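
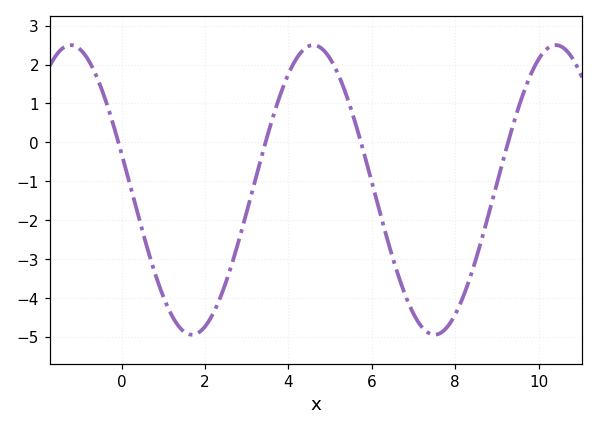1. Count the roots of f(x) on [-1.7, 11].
4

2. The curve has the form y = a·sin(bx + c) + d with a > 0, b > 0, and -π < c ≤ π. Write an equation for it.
y = 3.72sin(1.08x + 2.89) - 1.22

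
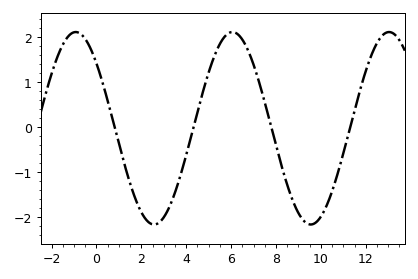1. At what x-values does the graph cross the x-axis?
0.806, 4.33, 7.79, 11.3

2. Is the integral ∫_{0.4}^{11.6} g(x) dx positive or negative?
negative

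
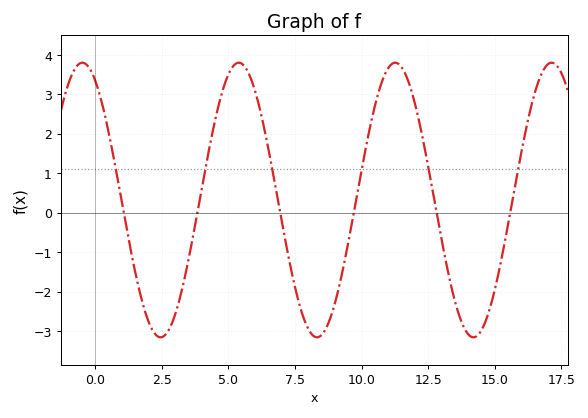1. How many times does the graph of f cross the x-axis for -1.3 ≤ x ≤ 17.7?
6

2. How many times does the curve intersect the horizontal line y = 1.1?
6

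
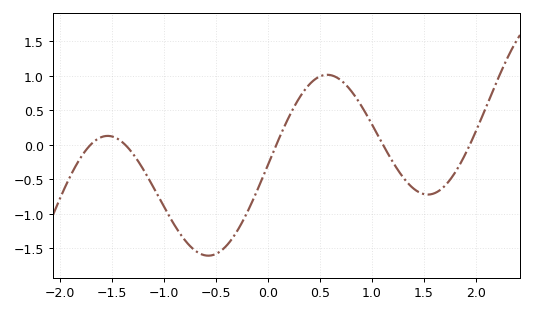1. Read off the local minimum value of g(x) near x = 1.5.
-0.719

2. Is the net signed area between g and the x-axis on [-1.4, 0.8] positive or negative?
negative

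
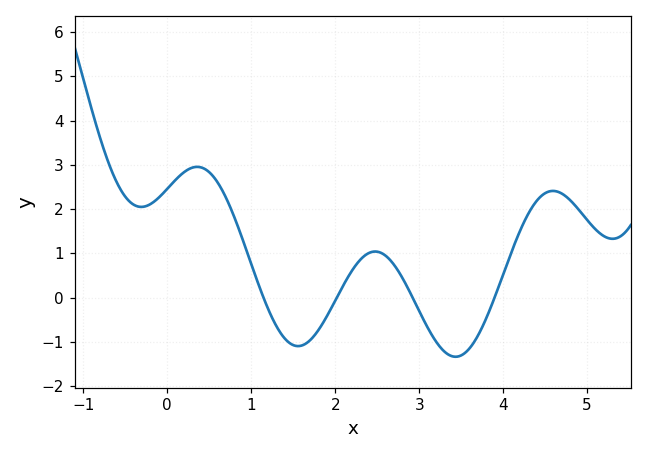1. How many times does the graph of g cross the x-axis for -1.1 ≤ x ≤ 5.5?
4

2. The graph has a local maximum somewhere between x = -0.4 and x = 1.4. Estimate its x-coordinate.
0.4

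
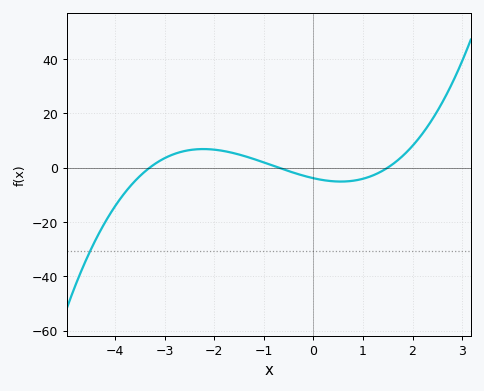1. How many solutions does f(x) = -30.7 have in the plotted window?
1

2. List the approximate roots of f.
-3.2, -0.8, 1.4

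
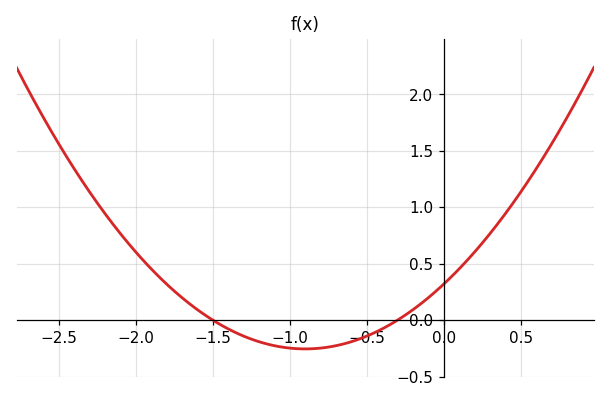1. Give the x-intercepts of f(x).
-1.5, -0.3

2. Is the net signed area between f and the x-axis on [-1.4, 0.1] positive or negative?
negative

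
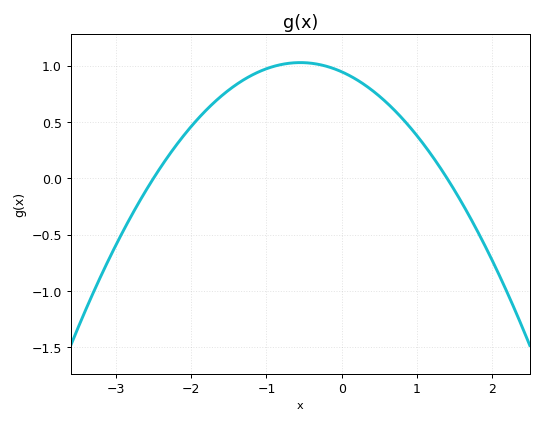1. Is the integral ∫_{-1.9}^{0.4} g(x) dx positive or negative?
positive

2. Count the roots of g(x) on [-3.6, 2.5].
2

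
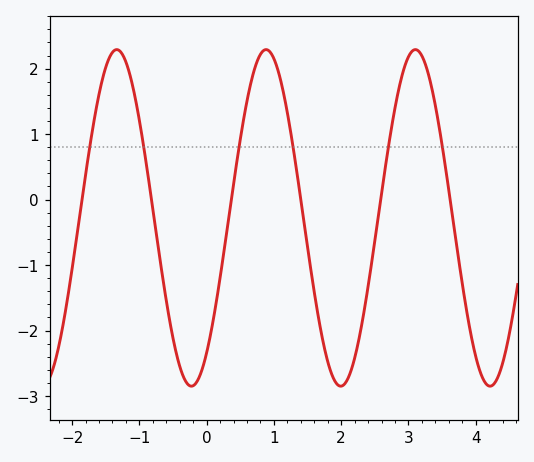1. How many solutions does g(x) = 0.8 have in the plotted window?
6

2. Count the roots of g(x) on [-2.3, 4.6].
6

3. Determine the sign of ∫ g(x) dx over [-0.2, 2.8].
negative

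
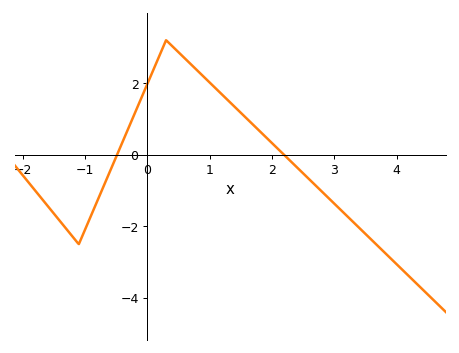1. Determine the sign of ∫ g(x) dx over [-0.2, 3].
positive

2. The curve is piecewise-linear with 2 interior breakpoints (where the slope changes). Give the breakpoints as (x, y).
(-1.1, -2.5); (0.3, 3.2)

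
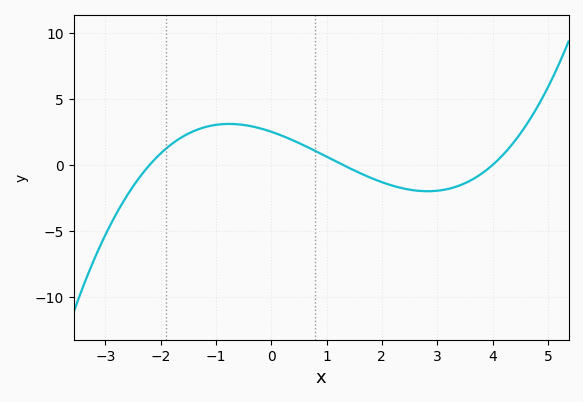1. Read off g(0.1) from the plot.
2.5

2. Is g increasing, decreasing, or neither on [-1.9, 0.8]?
neither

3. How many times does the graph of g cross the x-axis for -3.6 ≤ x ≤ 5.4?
3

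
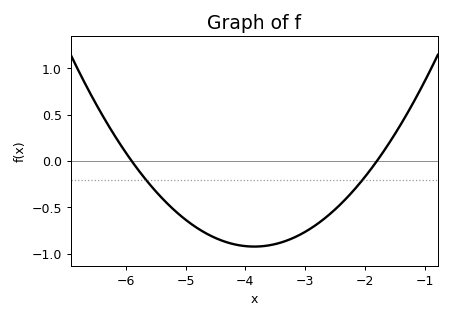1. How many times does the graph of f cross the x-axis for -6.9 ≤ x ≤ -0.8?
2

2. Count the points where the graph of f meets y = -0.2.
2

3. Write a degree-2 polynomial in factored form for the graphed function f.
y = 0.22(x + 5.9)(x + 1.8)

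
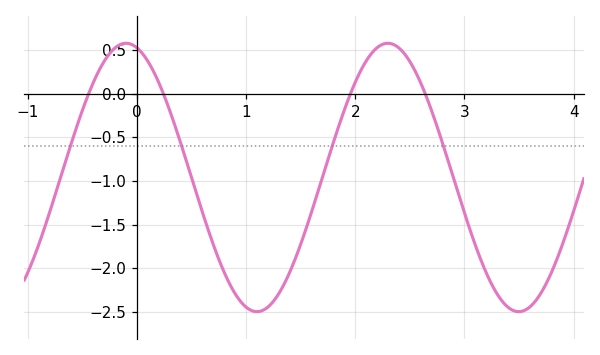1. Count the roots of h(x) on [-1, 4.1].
4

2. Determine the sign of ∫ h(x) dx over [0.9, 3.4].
negative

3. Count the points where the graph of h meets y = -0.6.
4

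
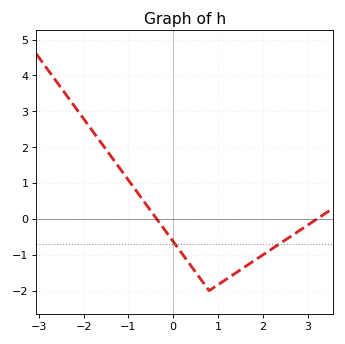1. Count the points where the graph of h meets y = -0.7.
2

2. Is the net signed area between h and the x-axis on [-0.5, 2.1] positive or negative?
negative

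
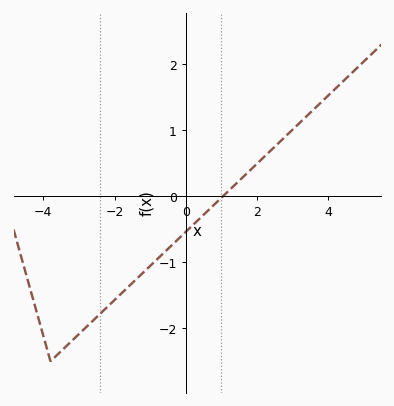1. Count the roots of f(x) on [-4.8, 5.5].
1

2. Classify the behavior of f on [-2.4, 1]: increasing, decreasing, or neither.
increasing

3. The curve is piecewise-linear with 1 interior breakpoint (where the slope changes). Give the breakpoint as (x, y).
(-3.8, -2.5)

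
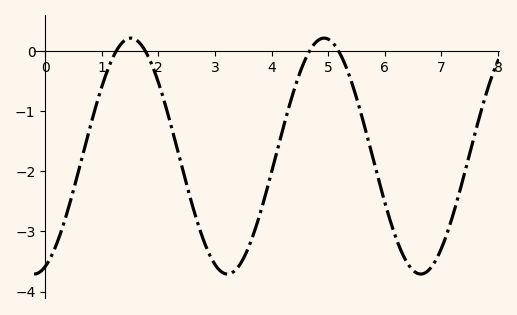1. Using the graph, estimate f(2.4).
-1.9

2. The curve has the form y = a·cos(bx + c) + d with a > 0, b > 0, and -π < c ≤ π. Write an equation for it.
y = 1.96cos(1.8x - 2.8) - 1.75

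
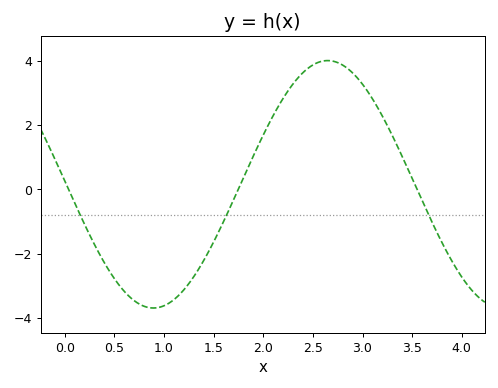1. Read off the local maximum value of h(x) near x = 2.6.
4.01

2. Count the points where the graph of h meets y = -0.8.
3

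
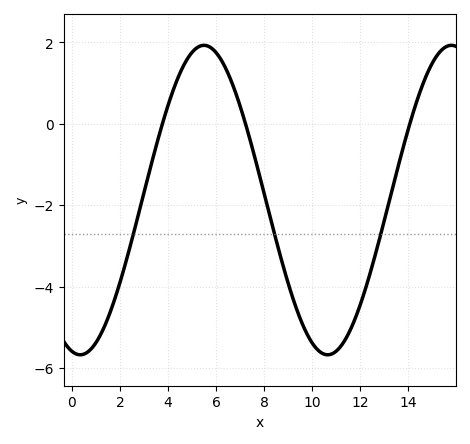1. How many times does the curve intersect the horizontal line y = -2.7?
3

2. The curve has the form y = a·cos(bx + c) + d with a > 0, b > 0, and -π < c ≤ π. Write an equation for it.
y = 3.8cos(0.61x + 2.93) - 1.87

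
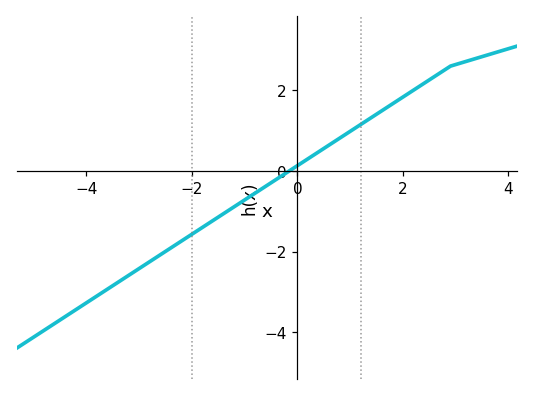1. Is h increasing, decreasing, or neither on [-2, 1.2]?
increasing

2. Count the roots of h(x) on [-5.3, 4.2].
1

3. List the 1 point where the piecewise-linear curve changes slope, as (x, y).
(2.9, 2.6)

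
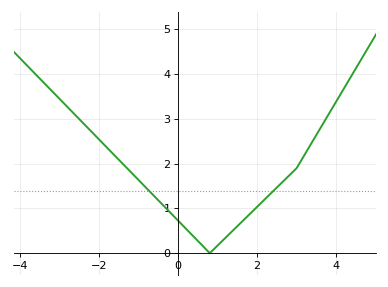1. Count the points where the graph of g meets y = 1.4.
2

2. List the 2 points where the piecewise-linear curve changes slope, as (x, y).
(0.8, 0); (3, 1.9)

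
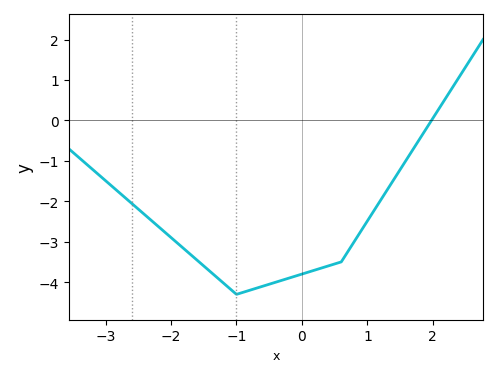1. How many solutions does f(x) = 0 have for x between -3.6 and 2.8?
1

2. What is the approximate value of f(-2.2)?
-2.61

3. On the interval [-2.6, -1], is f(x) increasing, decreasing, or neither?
decreasing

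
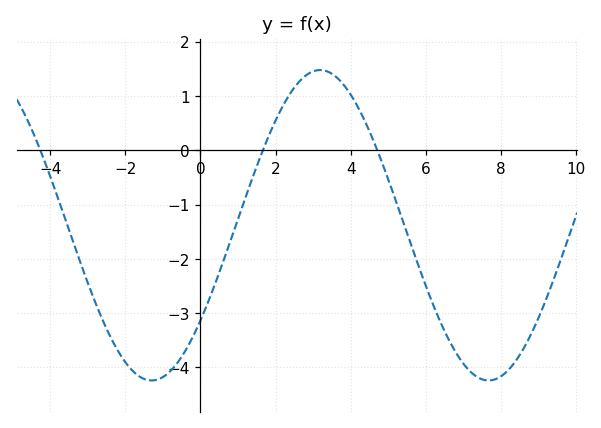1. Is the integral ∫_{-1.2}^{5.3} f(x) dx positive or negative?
negative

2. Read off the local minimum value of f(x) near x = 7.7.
-4.2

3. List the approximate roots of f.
-4.2, 1.6, 4.8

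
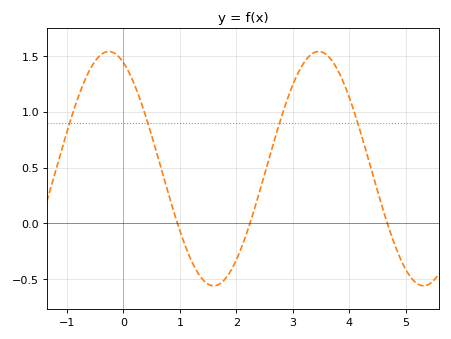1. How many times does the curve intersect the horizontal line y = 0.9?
4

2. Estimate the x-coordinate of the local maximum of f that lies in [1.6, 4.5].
3.46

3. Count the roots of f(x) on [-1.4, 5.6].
3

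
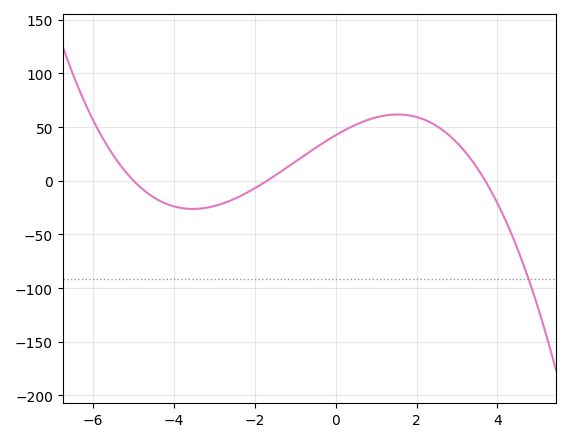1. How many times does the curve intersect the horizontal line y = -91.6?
1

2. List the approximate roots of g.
-5, -1.8, 3.6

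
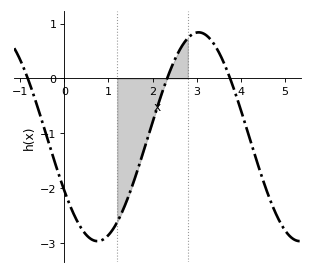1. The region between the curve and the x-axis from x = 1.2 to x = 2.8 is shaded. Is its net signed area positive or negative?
negative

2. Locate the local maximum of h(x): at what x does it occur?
3.05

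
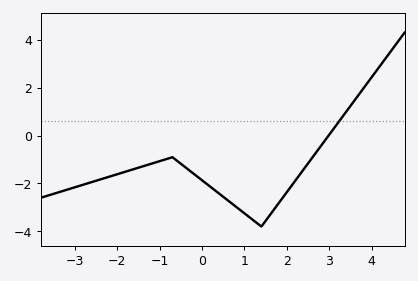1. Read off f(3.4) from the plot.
0.998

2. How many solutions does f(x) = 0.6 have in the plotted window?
1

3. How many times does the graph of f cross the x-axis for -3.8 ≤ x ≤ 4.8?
1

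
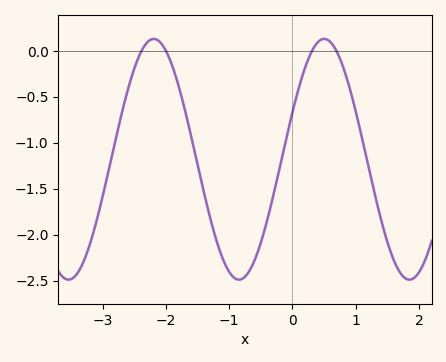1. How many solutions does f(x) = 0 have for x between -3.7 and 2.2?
4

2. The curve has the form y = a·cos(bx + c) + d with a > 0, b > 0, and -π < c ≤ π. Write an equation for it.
y = 1.31cos(2.33x - 1.17) - 1.18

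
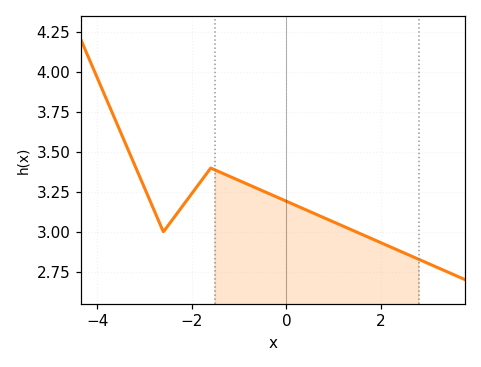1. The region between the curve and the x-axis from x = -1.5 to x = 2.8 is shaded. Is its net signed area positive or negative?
positive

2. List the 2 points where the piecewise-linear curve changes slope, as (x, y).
(-2.6, 3); (-1.6, 3.4)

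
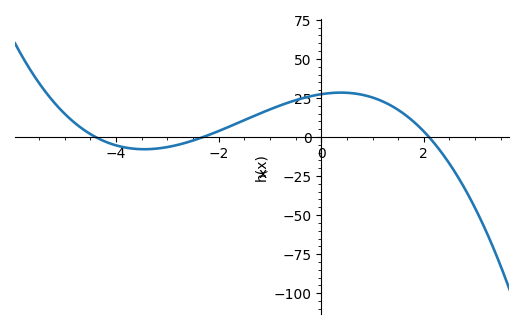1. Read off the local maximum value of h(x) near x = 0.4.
28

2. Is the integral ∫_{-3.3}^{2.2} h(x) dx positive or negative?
positive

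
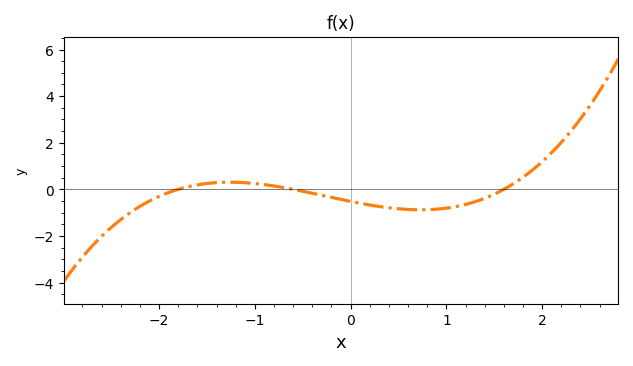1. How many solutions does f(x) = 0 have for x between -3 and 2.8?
3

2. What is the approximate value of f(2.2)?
2.02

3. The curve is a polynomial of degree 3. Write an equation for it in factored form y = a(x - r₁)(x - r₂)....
y = 0.3(x + 1.8)(x + 0.6)(x - 1.6)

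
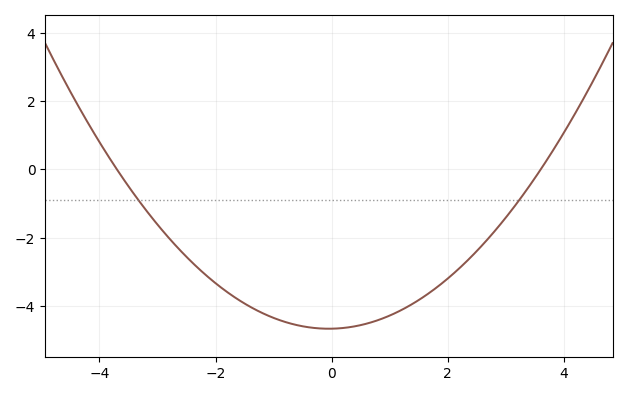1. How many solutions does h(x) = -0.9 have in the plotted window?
2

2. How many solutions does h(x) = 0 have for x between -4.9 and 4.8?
2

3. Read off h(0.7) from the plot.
-4.47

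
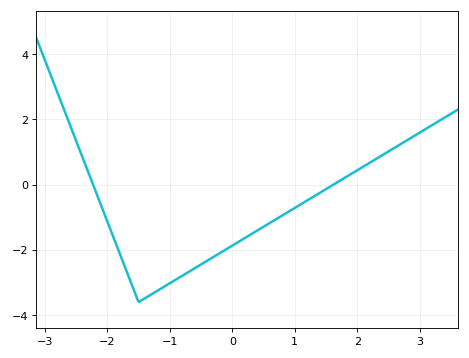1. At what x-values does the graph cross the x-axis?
-2.23, 1.62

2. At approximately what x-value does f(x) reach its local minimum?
-1.5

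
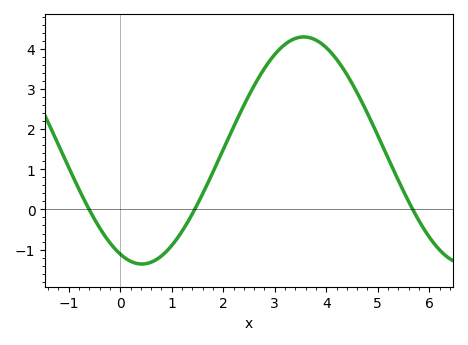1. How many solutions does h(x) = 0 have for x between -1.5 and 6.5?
3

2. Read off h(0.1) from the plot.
-1.22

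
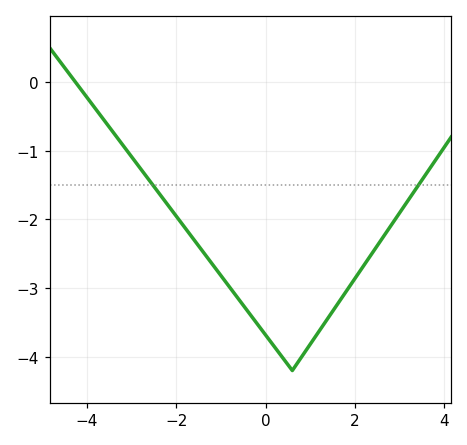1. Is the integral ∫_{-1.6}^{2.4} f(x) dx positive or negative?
negative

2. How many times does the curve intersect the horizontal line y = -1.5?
2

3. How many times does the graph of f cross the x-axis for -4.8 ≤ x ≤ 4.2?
1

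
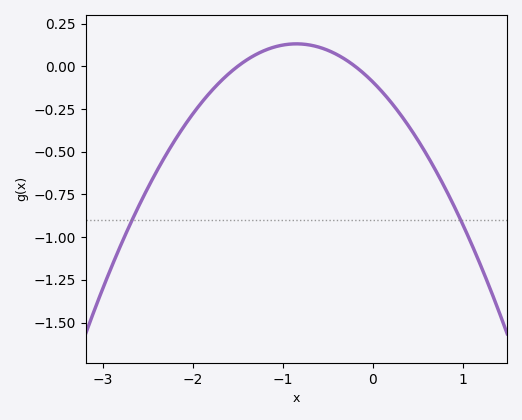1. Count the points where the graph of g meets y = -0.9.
2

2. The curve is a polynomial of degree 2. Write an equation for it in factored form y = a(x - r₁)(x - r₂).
y = -0.31(x + 1.5)(x + 0.2)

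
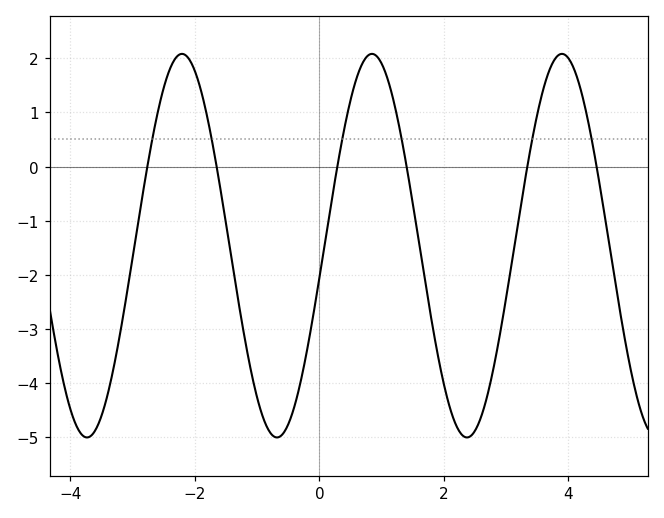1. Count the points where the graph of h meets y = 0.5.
6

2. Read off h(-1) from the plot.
-4.3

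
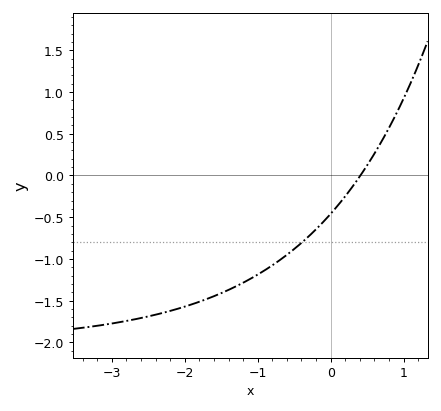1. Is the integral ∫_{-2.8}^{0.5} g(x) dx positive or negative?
negative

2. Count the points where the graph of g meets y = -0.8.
1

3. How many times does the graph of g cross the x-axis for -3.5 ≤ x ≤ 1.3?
1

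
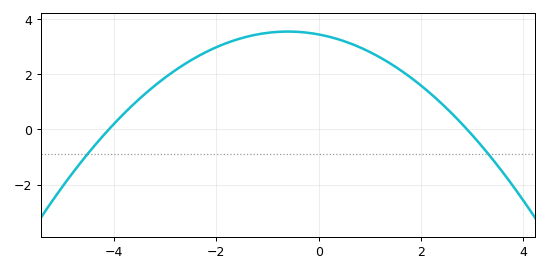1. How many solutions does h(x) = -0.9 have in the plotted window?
2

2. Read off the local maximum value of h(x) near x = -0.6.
3.55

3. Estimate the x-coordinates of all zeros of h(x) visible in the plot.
-4.1, 2.9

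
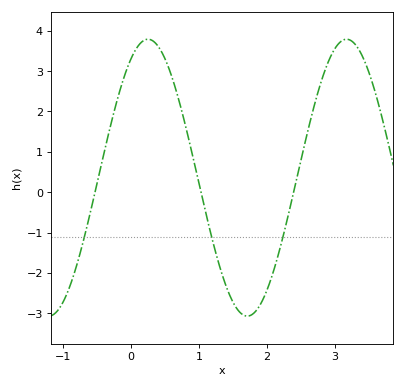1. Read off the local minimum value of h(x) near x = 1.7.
-3.07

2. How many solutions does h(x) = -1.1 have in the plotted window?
3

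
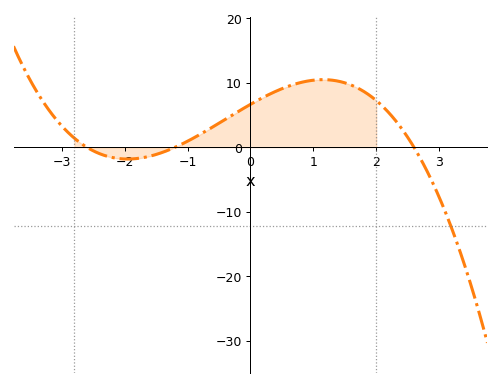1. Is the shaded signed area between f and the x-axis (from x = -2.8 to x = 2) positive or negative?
positive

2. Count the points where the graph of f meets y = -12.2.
1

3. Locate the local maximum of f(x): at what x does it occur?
1.15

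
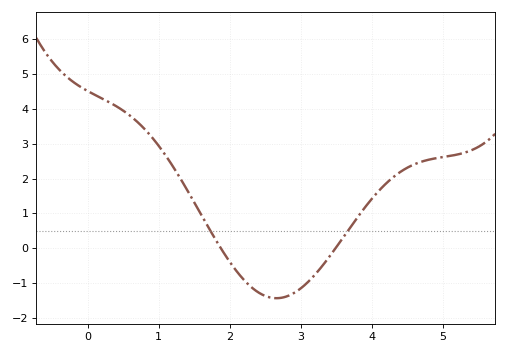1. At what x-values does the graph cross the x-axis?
1.87, 3.49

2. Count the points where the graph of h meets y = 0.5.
2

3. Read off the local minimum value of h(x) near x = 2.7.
-1.44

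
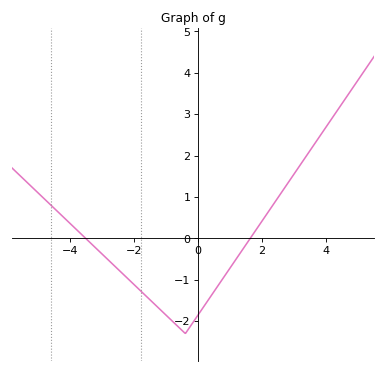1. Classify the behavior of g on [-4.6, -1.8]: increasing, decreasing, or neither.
decreasing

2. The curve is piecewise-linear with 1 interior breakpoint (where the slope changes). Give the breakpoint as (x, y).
(-0.4, -2.3)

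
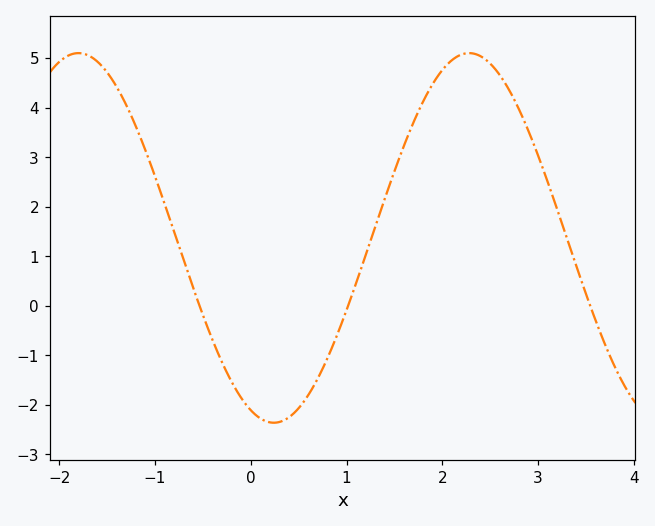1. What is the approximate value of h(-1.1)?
3.14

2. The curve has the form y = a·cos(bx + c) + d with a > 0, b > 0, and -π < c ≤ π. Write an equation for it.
y = 3.73cos(1.54x + 2.77) + 1.37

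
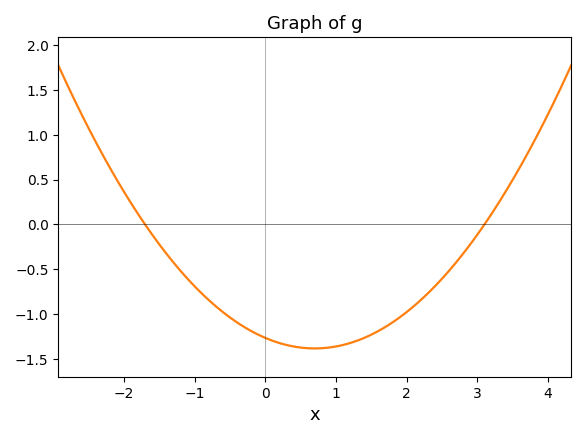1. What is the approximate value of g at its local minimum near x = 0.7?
-1.38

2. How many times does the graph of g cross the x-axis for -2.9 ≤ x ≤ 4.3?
2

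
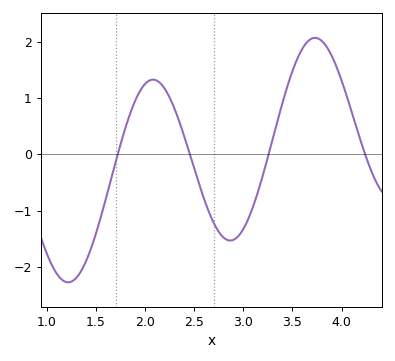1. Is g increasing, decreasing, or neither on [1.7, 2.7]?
neither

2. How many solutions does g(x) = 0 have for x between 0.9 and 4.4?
4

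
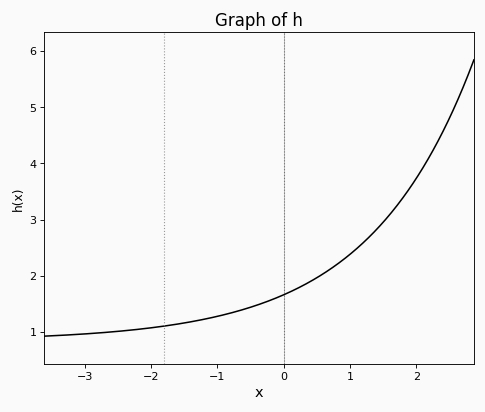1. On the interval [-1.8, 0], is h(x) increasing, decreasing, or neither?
increasing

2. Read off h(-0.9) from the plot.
1.3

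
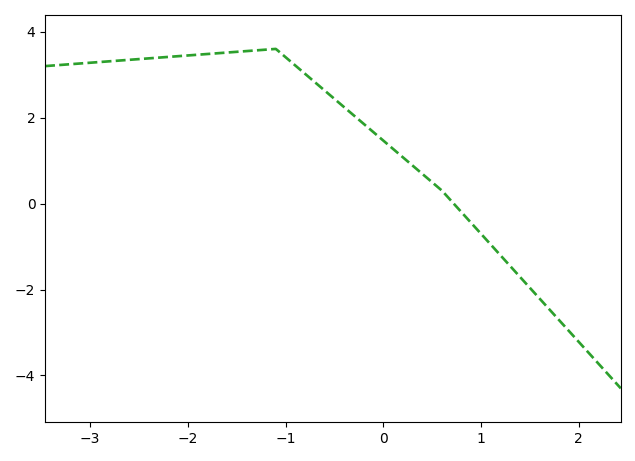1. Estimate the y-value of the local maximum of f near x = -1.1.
3.6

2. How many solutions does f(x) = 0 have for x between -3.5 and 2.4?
1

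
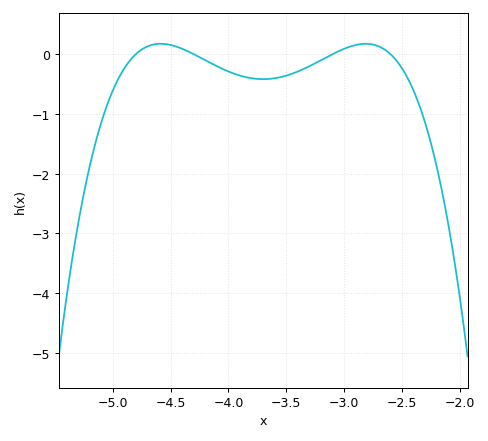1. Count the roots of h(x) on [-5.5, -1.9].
4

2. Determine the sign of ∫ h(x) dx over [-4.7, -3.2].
negative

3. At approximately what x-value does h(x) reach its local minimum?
-3.7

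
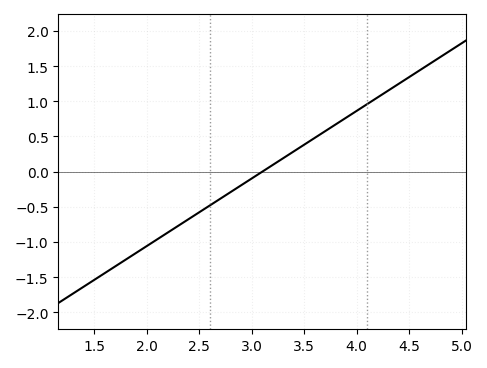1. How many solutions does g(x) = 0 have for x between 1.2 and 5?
1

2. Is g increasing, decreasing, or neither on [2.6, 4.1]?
increasing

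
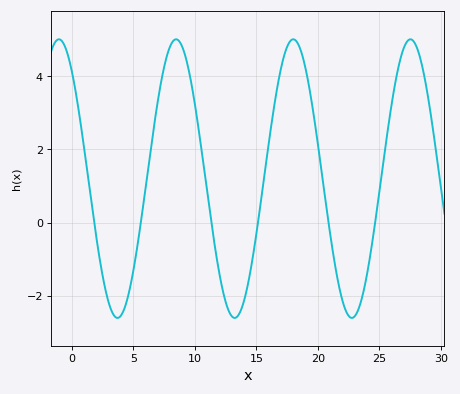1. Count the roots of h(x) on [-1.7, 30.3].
6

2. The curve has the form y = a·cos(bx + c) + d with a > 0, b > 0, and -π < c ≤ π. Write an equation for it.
y = 3.8cos(0.66x + 0.69) + 1.2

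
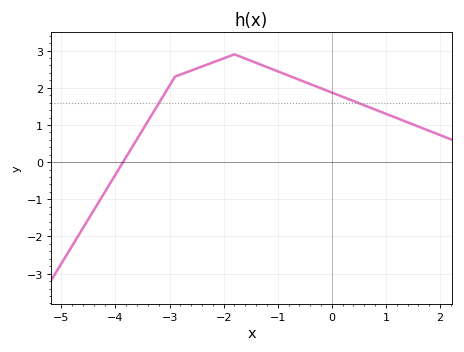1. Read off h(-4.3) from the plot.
-1.1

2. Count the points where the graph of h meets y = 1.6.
2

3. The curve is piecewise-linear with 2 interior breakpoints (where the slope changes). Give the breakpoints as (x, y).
(-2.9, 2.3); (-1.8, 2.9)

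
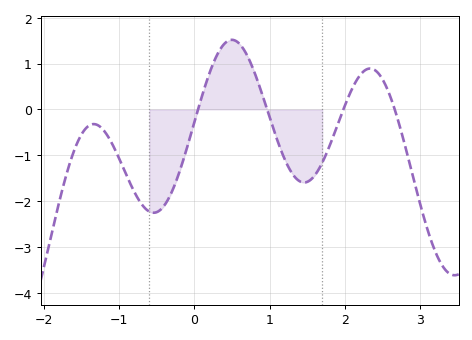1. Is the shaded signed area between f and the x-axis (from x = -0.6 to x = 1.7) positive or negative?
negative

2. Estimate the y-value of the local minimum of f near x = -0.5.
-2.25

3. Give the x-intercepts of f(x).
0.048, 0.966, 1.98, 2.66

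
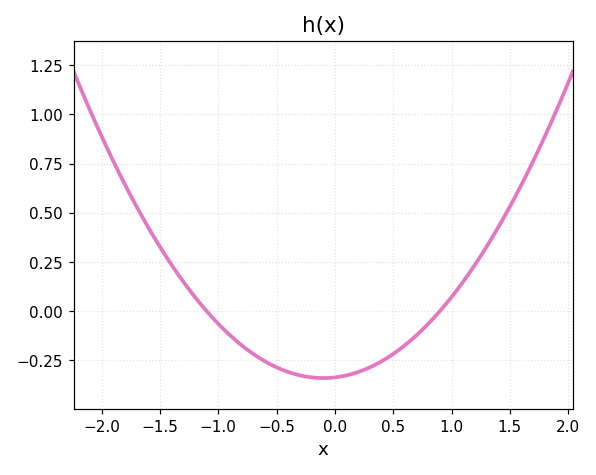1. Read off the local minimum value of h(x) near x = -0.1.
-0.34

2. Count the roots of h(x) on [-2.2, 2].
2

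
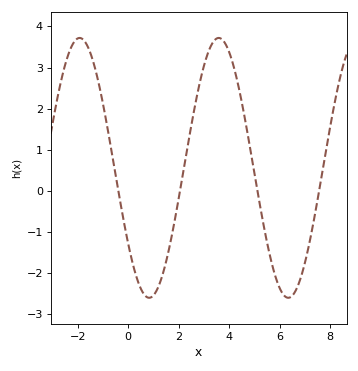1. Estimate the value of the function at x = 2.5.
1.6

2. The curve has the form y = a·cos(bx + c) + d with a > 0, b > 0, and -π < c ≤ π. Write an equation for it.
y = 3.16cos(1.1x + 2.2) + 0.56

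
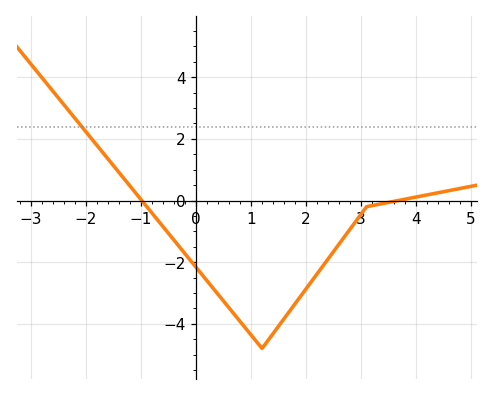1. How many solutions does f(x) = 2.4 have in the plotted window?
1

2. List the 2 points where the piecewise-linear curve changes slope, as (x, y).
(1.2, -4.8); (3.1, -0.2)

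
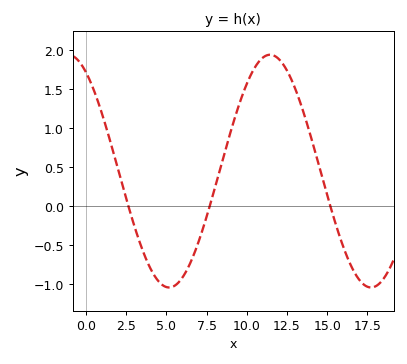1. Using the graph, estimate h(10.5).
1.78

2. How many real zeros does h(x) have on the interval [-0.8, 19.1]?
3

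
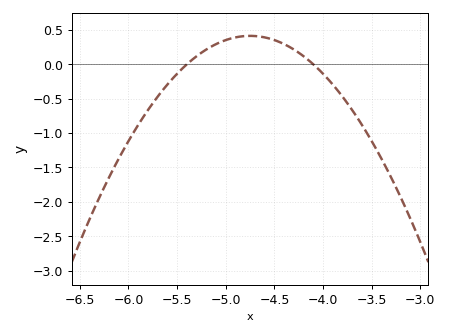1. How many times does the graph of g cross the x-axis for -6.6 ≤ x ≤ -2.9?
2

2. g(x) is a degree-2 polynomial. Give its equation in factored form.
y = -0.98(x + 5.4)(x + 4.1)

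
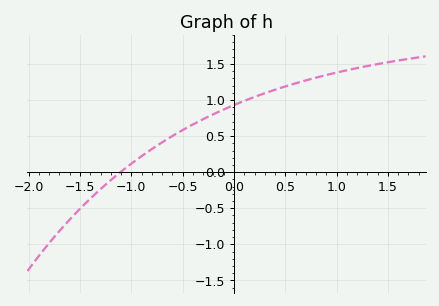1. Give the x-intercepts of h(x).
-1.11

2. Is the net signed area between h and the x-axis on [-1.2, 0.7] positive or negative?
positive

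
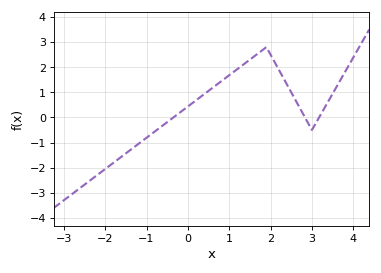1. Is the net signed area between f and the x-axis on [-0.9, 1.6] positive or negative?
positive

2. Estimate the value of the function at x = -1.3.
-1.18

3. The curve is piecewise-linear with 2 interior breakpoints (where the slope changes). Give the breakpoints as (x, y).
(1.9, 2.8); (3, -0.5)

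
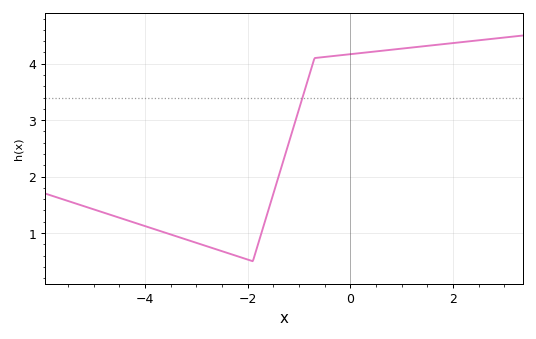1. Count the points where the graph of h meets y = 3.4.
1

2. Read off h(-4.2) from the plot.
1.18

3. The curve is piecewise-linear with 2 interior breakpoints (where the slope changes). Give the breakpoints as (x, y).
(-1.9, 0.5); (-0.7, 4.1)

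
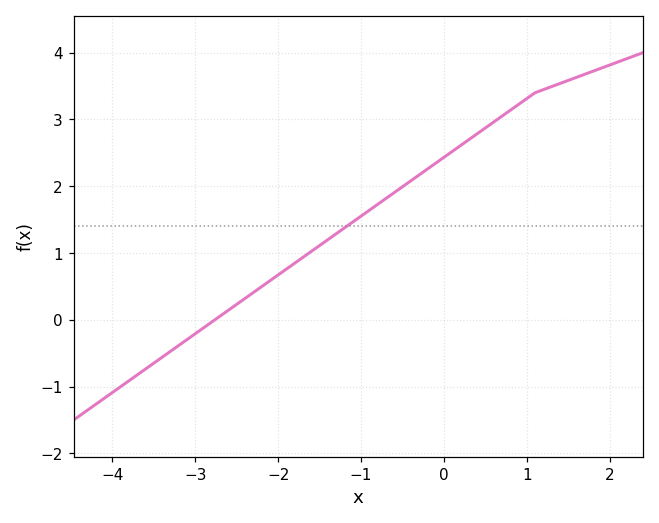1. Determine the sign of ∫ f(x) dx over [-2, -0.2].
positive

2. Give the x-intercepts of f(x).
-2.8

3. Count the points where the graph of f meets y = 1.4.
1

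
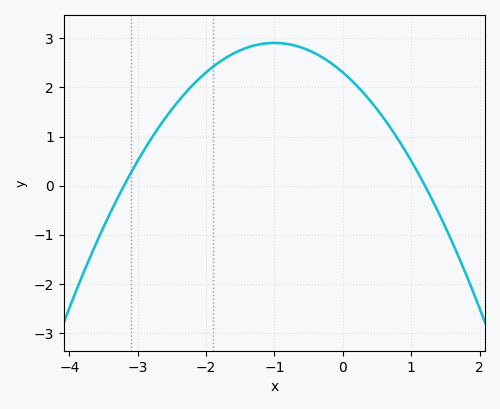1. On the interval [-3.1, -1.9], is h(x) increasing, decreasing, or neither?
increasing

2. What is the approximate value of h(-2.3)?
1.89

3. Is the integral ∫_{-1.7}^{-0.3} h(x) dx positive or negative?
positive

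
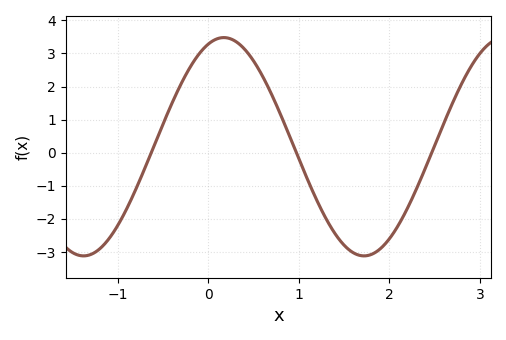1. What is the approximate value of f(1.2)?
-1.4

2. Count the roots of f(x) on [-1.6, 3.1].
3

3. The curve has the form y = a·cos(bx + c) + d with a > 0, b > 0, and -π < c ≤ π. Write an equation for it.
y = 3.3cos(2x - 0.35) + 0.18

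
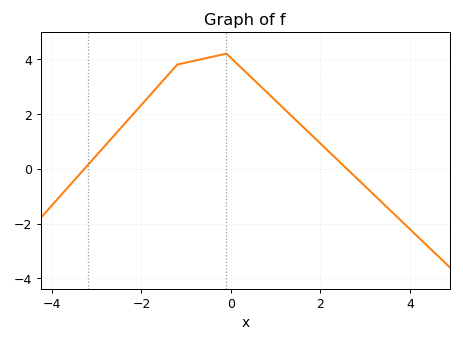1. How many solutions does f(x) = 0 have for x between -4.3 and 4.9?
2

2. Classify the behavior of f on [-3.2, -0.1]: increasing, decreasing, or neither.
increasing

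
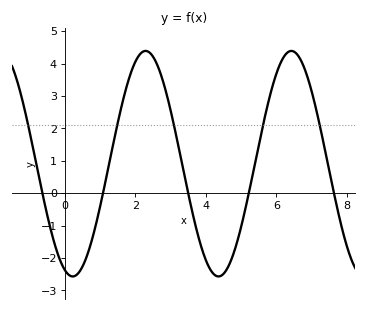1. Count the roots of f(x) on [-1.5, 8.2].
5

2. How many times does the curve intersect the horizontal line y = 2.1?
5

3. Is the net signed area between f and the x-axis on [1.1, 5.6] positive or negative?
positive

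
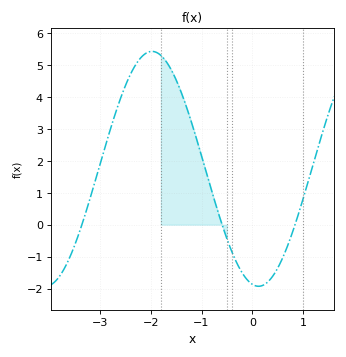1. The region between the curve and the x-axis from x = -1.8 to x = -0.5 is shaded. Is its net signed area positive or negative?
positive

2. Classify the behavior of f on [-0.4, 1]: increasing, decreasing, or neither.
neither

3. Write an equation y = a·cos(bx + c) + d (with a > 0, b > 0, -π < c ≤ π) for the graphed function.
y = 3.68cos(1.5x + 3) + 1.75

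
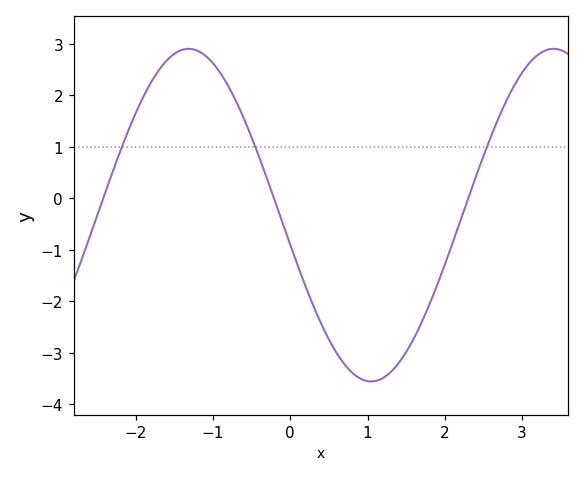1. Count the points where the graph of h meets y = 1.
3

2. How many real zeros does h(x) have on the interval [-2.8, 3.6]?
3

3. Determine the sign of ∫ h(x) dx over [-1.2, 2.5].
negative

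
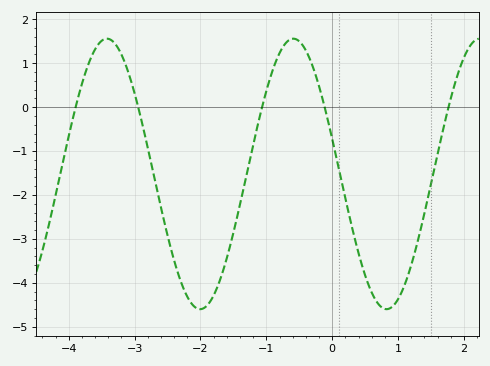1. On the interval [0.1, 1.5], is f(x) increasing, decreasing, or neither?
neither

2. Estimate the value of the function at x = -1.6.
-3.44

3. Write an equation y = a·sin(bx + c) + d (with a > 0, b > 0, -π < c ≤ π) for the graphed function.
y = 3.08sin(2.22x + 2.88) - 1.52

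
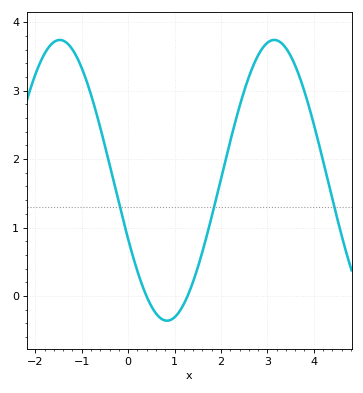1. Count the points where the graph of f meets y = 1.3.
3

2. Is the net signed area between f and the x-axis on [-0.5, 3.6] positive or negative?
positive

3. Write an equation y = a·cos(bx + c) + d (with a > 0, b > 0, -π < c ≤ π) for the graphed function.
y = 2.05cos(1.36x + 2) + 1.69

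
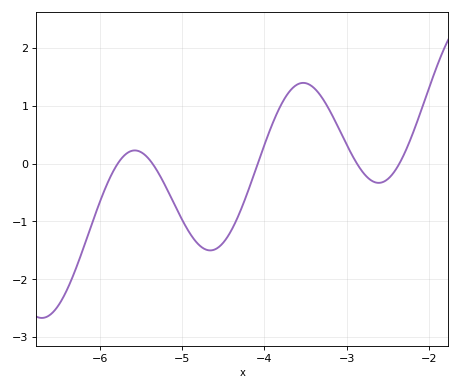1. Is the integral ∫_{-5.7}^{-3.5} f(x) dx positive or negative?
negative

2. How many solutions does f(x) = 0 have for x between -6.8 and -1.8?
5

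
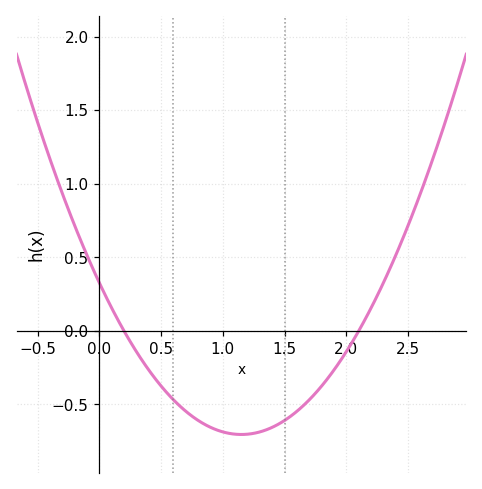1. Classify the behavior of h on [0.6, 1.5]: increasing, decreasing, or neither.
neither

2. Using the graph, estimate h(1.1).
-0.702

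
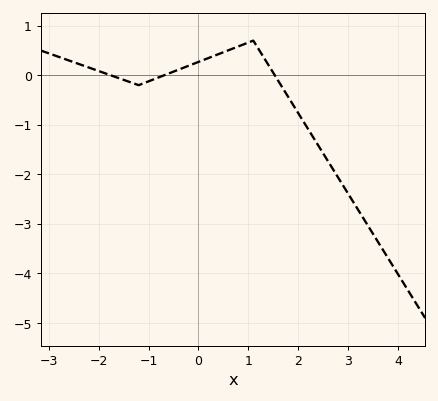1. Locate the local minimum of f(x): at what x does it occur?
-1.2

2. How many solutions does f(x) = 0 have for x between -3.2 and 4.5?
3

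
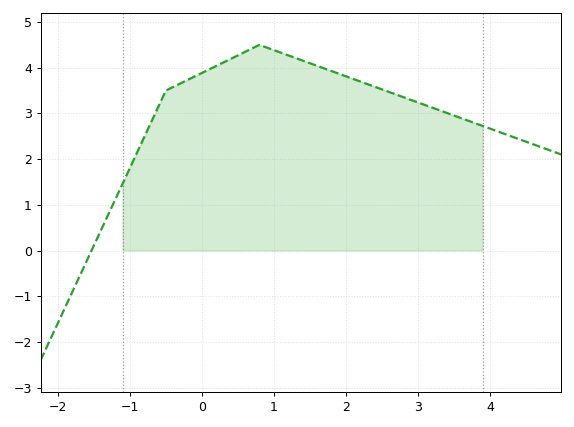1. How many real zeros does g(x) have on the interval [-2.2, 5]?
1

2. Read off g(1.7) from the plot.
3.99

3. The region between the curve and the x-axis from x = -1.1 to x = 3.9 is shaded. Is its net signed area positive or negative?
positive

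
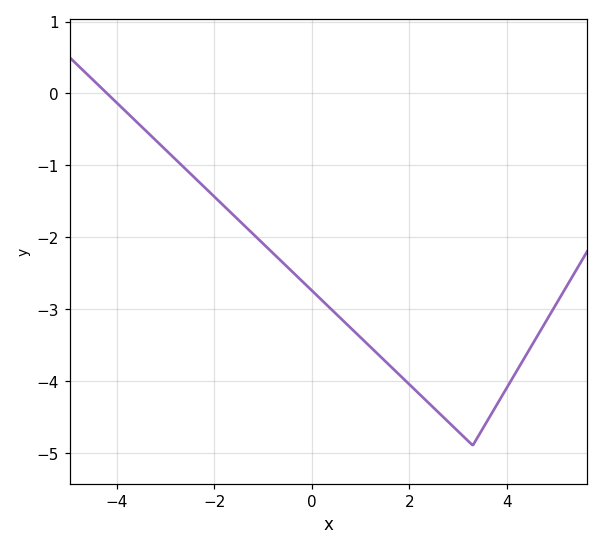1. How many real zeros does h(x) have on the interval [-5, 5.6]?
1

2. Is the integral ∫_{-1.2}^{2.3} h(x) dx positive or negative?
negative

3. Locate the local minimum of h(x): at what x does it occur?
3.3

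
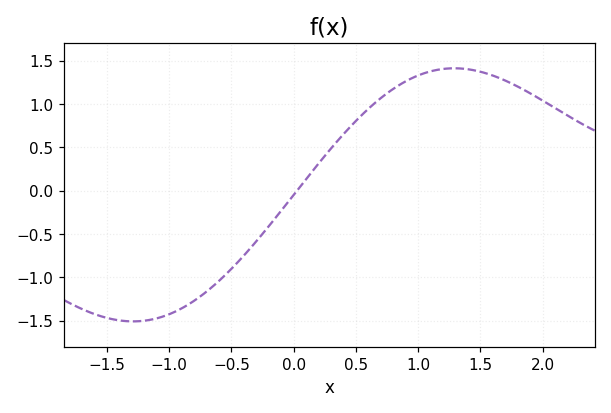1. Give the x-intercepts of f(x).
0.026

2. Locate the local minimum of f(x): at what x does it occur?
-1.29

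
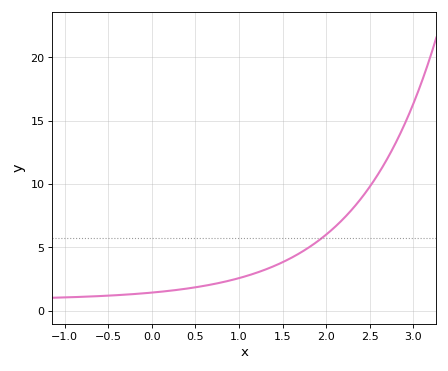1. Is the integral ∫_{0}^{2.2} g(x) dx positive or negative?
positive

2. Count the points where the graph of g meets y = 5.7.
1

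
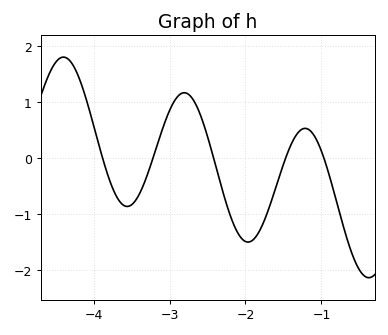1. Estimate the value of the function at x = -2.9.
1.1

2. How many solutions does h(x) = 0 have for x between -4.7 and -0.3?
5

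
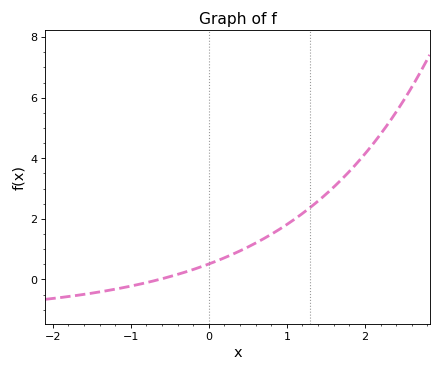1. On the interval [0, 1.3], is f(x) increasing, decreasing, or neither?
increasing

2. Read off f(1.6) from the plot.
3.05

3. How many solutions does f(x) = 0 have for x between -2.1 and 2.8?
1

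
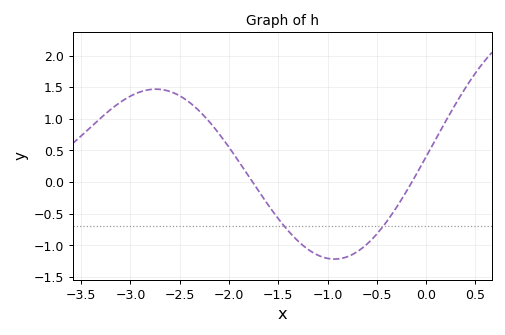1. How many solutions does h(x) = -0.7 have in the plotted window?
2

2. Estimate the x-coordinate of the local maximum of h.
-2.7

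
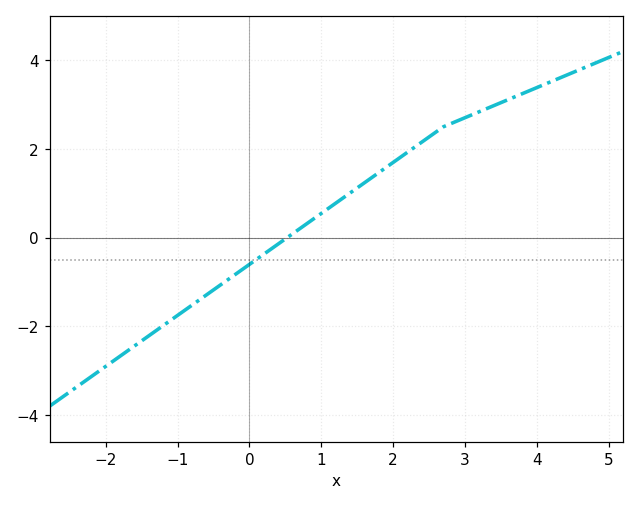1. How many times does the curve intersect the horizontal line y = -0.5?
1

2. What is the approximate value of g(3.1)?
2.8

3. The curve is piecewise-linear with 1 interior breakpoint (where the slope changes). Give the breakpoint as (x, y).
(2.7, 2.5)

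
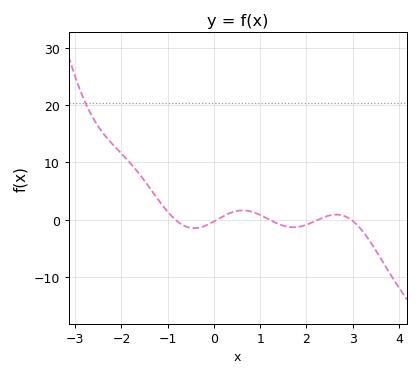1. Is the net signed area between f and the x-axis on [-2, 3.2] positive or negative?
positive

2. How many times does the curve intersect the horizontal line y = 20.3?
1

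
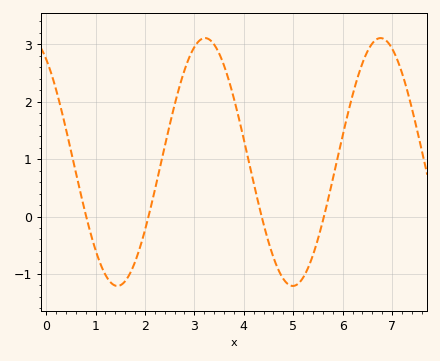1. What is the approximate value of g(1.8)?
-0.79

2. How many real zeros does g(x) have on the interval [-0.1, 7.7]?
4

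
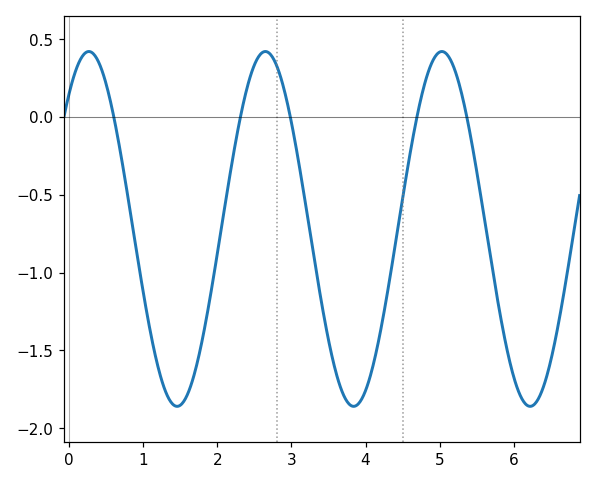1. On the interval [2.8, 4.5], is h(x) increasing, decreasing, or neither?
neither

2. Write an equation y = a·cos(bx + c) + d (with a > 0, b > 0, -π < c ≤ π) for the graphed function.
y = 1.14cos(2.64x - 0.712) - 0.72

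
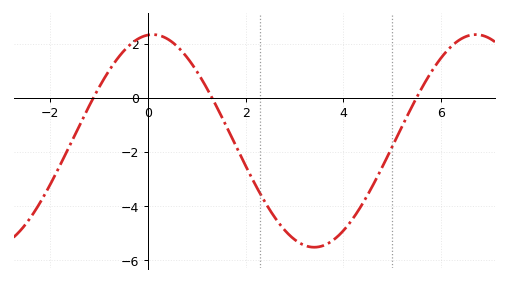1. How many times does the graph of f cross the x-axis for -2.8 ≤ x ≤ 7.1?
3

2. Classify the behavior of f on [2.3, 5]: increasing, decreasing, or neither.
neither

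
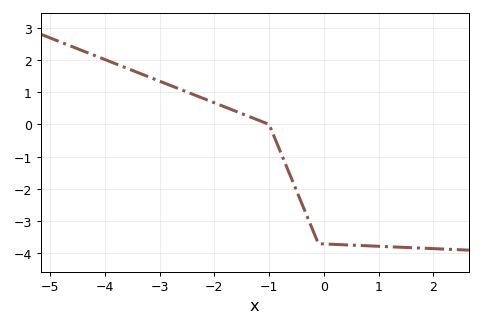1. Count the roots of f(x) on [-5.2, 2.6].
1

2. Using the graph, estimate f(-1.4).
0.3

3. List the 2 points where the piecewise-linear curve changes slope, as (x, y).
(-1, 0); (-0.1, -3.7)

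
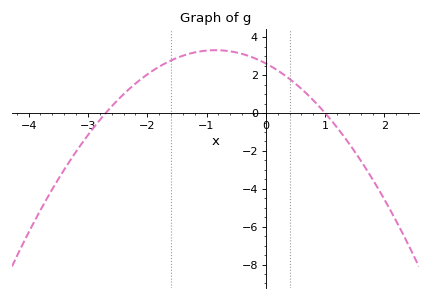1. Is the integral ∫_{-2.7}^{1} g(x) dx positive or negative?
positive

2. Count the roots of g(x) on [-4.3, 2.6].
2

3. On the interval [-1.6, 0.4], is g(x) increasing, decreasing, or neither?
neither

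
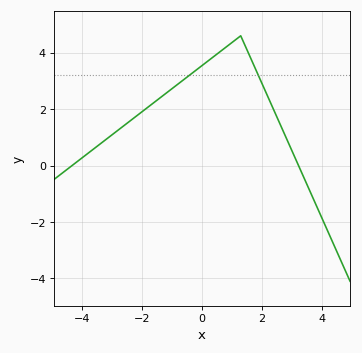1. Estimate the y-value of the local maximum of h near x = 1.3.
4.6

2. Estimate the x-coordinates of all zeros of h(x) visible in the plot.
-4.33, 3.23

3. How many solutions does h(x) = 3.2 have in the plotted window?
2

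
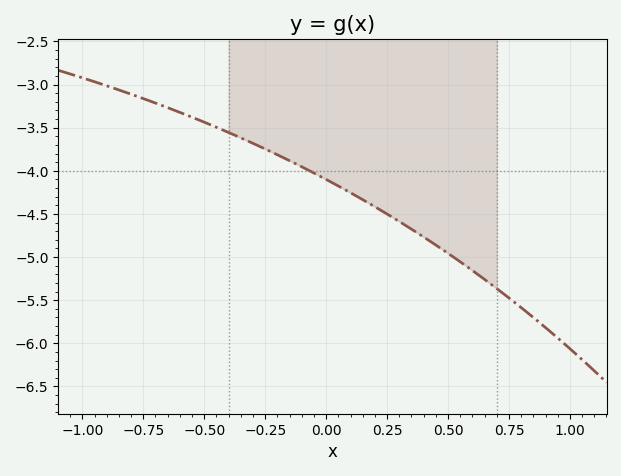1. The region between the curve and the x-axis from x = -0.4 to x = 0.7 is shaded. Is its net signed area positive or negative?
negative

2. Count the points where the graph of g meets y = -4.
1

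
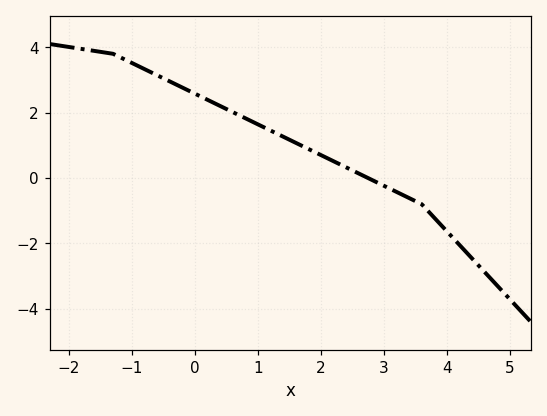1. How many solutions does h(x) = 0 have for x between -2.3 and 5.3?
1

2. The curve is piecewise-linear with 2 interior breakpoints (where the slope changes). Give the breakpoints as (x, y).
(-1.3, 3.8); (3.6, -0.8)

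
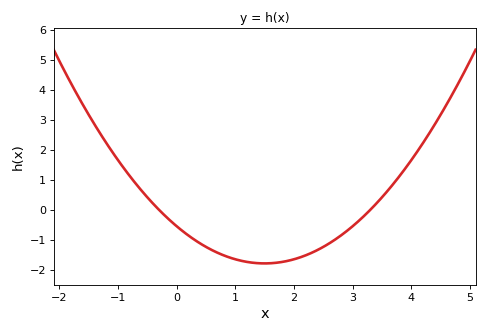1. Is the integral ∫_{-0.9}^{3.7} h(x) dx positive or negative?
negative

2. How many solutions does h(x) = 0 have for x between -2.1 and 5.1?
2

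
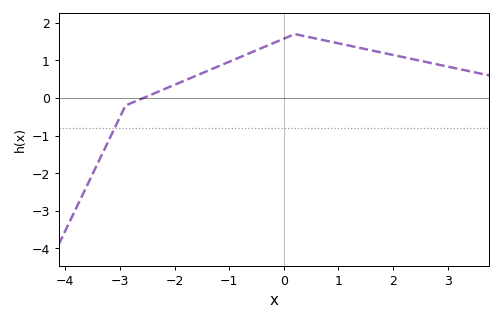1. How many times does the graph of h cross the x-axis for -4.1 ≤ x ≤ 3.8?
1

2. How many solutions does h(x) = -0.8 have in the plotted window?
1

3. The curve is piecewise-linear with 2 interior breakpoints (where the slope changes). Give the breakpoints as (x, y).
(-2.9, -0.2); (0.2, 1.7)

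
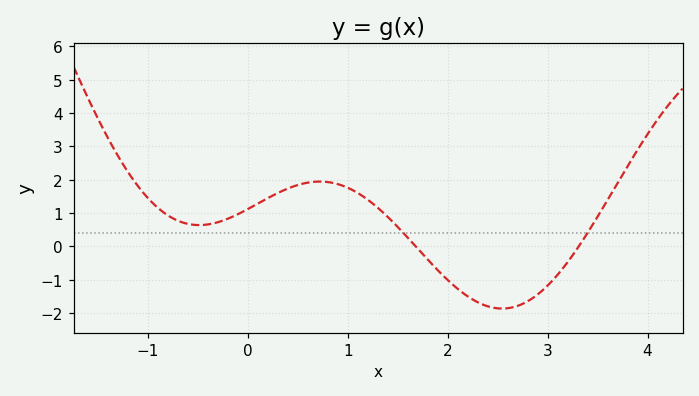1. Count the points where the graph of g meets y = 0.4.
2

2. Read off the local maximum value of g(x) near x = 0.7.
1.9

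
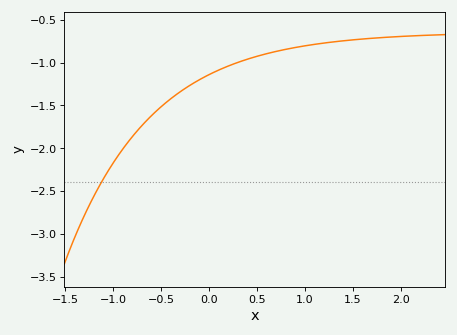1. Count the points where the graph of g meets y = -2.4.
1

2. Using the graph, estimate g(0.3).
-1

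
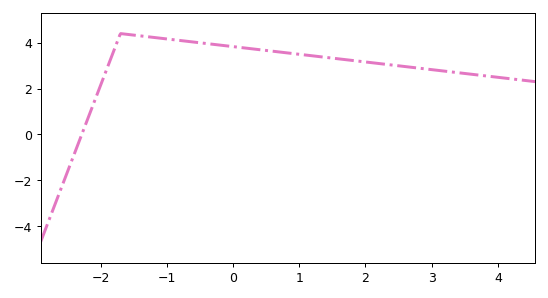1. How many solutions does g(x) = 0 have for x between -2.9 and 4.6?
1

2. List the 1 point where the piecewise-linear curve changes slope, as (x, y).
(-1.7, 4.4)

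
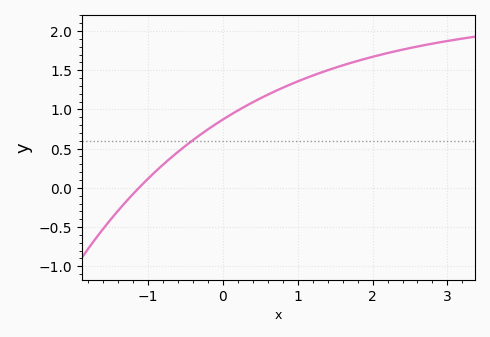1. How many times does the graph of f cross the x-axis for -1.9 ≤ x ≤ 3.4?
1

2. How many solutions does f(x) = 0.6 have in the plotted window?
1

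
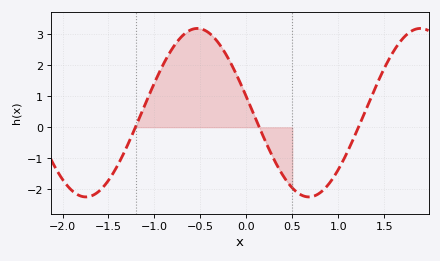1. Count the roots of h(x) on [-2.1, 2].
3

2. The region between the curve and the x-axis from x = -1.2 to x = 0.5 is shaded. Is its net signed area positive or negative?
positive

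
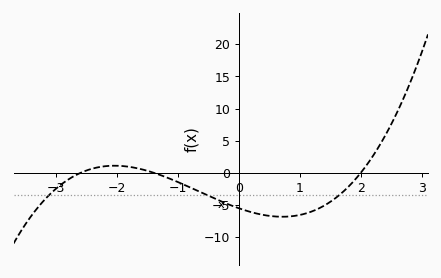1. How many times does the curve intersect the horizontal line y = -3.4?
3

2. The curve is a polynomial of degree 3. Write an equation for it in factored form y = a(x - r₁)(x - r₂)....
y = 0.76(x + 2.6)(x + 1.4)(x - 2)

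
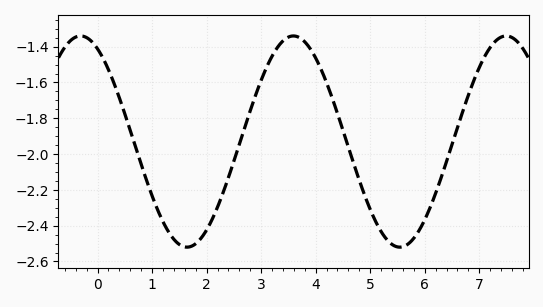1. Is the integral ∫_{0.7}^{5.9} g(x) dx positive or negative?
negative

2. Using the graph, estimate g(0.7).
-1.96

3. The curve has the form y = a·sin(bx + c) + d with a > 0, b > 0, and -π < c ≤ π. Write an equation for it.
y = 0.59sin(1.61x + 2.07) - 1.93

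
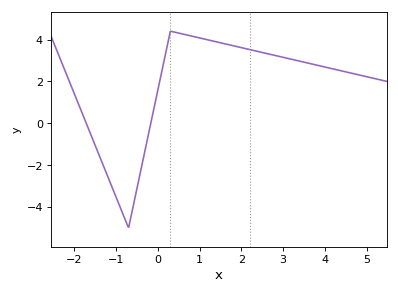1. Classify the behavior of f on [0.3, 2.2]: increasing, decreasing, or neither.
decreasing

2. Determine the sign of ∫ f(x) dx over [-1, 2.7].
positive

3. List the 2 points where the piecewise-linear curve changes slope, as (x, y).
(-0.7, -5); (0.3, 4.4)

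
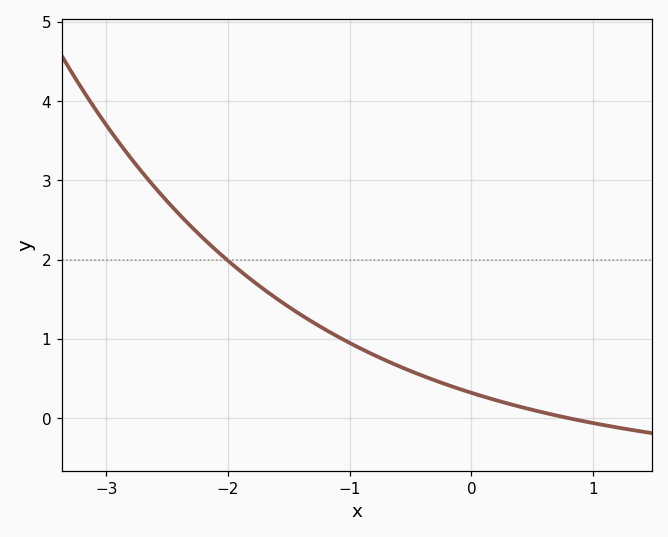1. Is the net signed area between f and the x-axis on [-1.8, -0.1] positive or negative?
positive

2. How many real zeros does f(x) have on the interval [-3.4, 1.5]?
1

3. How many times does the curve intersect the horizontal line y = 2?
1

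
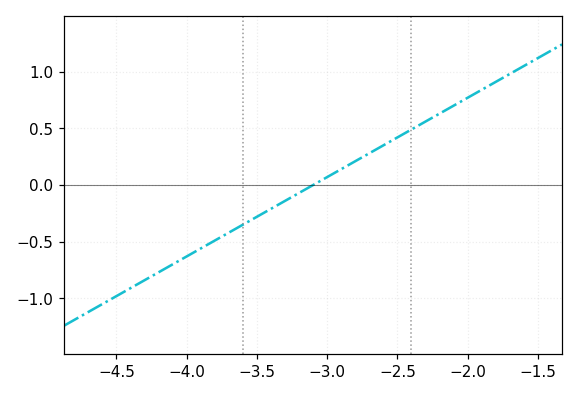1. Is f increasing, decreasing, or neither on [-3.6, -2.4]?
increasing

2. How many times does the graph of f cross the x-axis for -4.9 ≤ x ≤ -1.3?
1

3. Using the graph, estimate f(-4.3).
-0.84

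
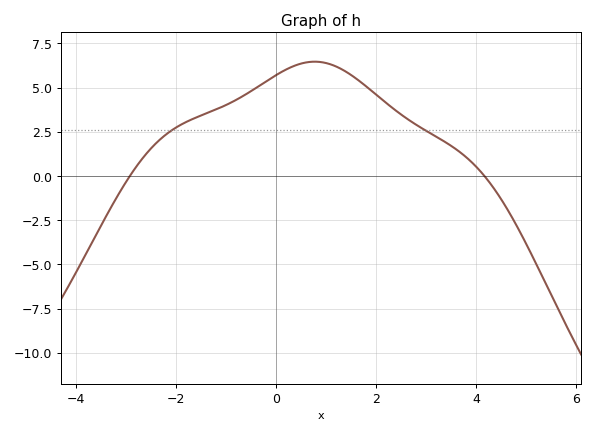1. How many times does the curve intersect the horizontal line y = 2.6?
2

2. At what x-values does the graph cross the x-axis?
-3, 4.2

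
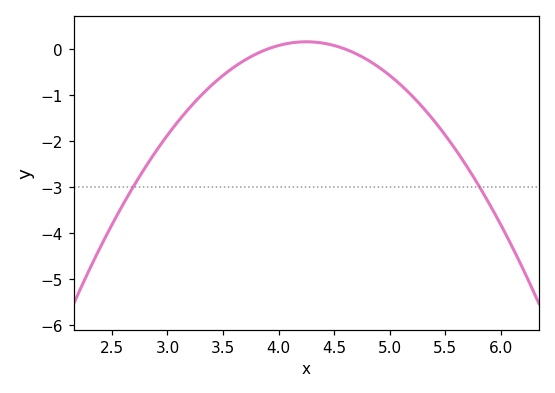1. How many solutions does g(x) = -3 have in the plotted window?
2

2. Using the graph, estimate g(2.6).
-3.38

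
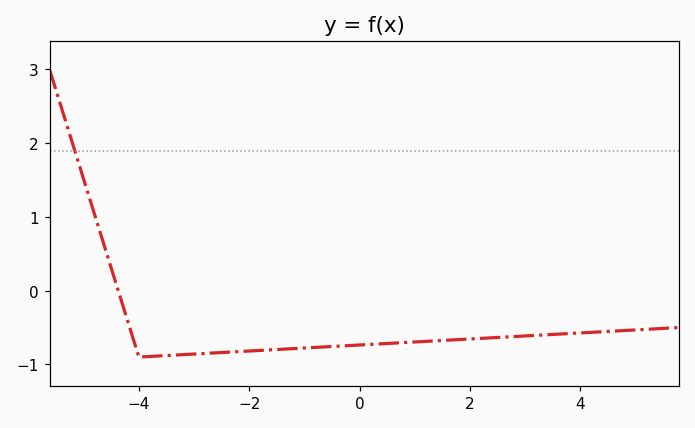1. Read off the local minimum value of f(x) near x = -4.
-0.9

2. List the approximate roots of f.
-4.37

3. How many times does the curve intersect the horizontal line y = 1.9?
1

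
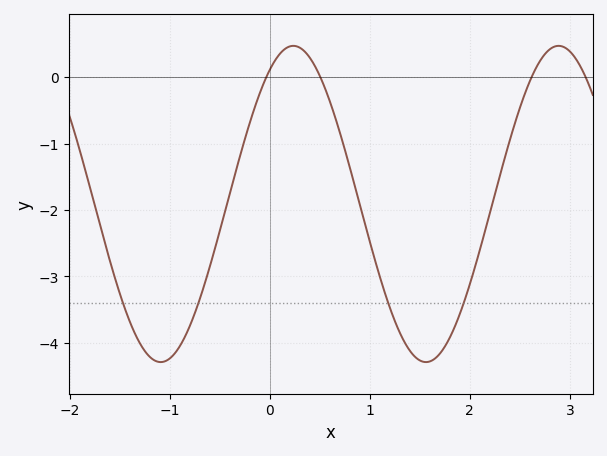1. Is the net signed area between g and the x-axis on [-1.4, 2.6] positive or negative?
negative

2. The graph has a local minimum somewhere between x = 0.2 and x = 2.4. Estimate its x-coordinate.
1.6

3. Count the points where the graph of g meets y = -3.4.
4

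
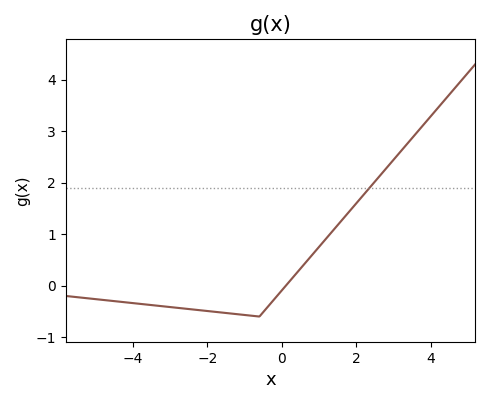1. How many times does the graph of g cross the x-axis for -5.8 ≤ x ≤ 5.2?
1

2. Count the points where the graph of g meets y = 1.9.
1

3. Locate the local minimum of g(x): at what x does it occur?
-0.602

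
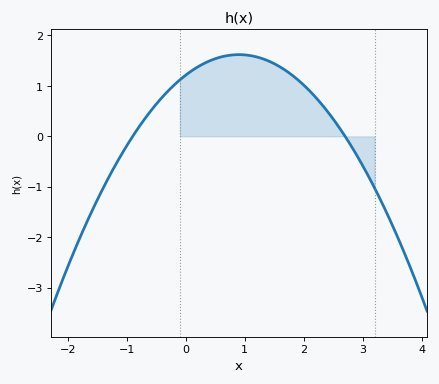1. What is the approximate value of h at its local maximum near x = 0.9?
1.62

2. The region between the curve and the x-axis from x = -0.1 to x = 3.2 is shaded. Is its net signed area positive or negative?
positive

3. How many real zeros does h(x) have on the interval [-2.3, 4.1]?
2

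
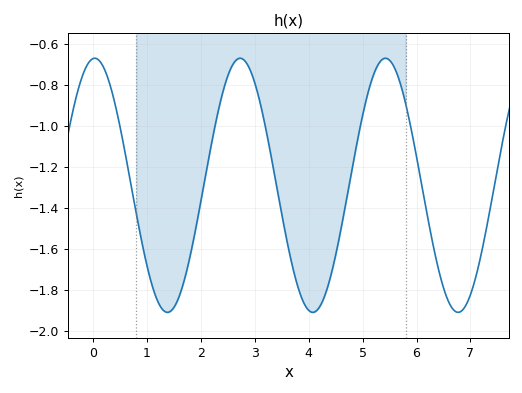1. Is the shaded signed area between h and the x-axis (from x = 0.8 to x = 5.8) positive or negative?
negative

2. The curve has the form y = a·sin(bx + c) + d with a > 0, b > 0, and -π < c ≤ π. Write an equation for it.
y = 0.62sin(2.3x + 1.5) - 1.29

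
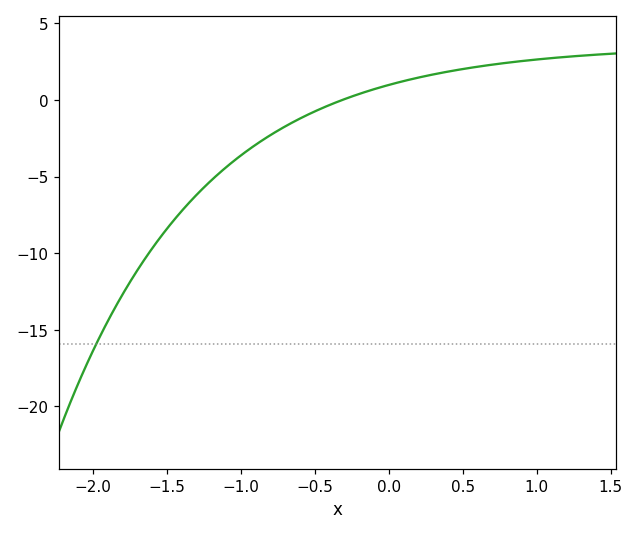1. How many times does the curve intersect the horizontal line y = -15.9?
1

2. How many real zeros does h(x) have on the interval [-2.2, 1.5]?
1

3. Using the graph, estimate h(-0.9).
-2.94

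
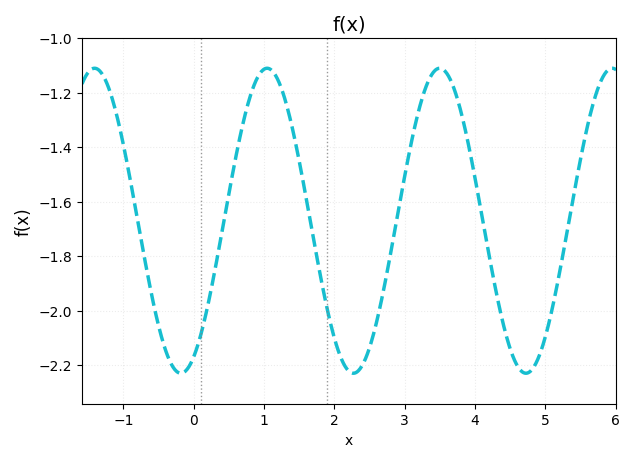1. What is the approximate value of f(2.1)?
-2.18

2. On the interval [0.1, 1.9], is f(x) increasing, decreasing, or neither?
neither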